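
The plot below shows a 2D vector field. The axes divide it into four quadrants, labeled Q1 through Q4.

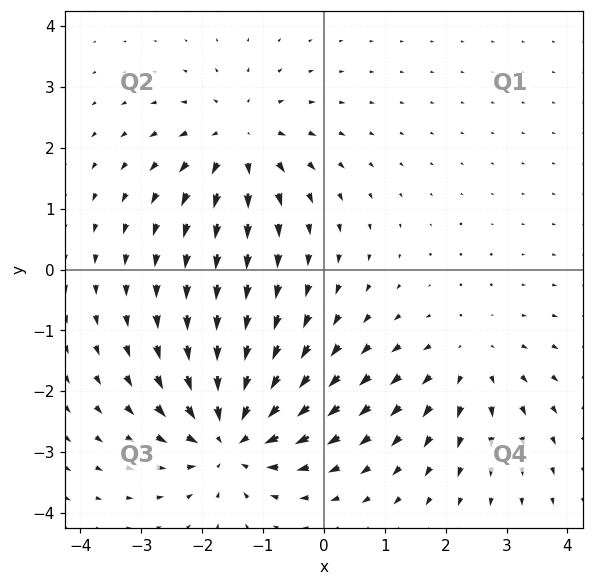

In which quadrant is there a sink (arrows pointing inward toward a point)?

The sink sits at approximately (-1.5, -2.7), which lies in quadrant Q3. The divergence there is about -6, negative as expected for a sink.

Q3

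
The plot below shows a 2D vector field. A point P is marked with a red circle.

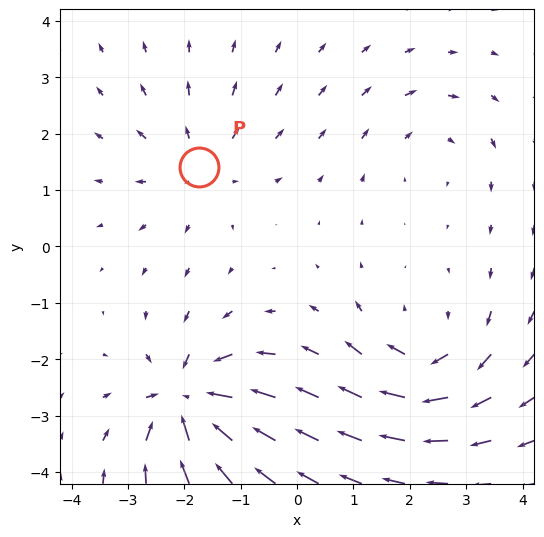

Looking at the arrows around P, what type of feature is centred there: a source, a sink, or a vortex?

source

At P (-1.7, 1.4) the arrows spread outward. Divergence about +3, curl ≈0 — positive divergence with near-zero curl is a source.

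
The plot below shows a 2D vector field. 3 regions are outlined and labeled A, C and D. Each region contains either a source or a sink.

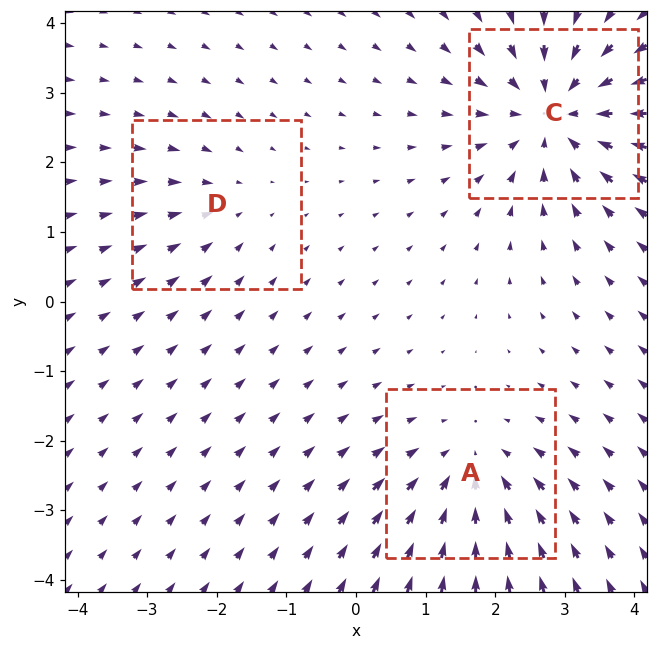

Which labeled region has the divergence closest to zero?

D

Divergence at each region's feature centre — A: about -3, C: about -5, D: about -2. Region D is closest to zero.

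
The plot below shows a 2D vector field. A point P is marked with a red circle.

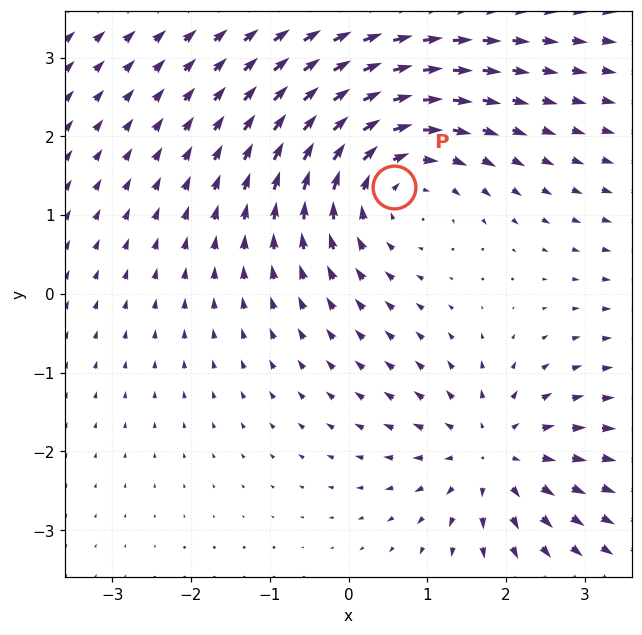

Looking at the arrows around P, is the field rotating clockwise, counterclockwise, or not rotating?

clockwise

Near P at (0.6, 1.4) the arrows circulate clockwise. The curl (z-component) there is about -4; negative curl means clockwise rotation.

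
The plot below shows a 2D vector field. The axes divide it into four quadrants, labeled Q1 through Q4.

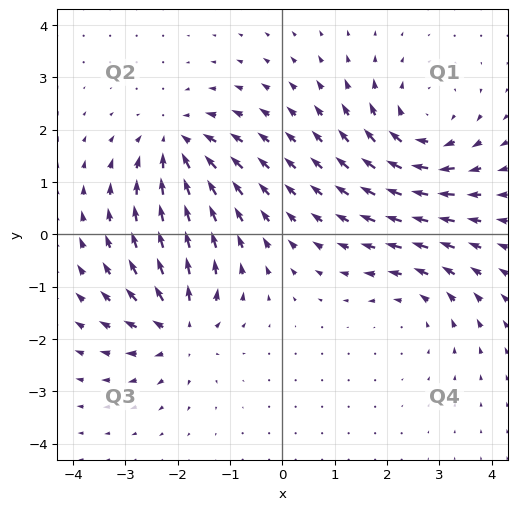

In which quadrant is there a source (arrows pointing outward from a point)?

The source sits at approximately (-1.9, -1.8), which lies in quadrant Q3. The divergence there is about +5, positive as expected for a source.

Q3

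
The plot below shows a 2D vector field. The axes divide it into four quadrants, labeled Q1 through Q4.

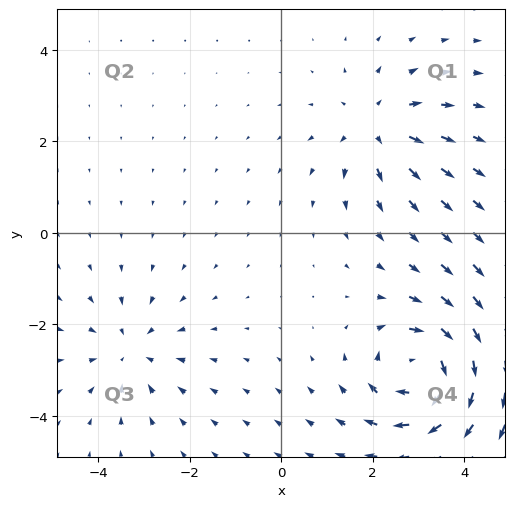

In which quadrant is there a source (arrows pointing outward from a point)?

Q1

The source sits at approximately (2.1, 2.3), which lies in quadrant Q1. The divergence there is about +3, positive as expected for a source.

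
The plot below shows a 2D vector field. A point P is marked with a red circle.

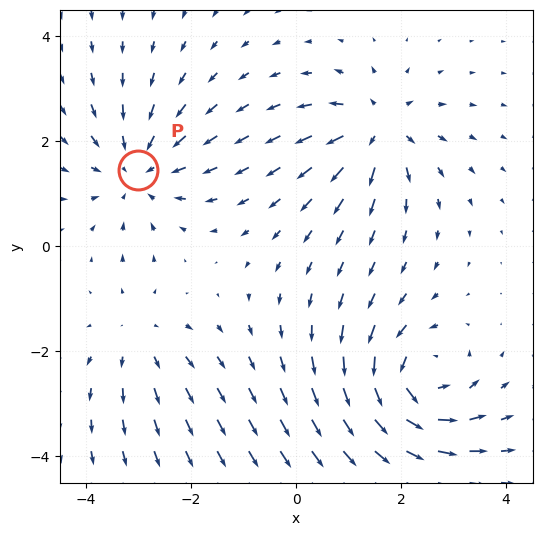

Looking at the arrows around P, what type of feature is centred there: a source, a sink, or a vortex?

At P (-3.0, 1.5) the arrows converge inward. Divergence about -3, curl ≈0 — negative divergence with near-zero curl is a sink.

sink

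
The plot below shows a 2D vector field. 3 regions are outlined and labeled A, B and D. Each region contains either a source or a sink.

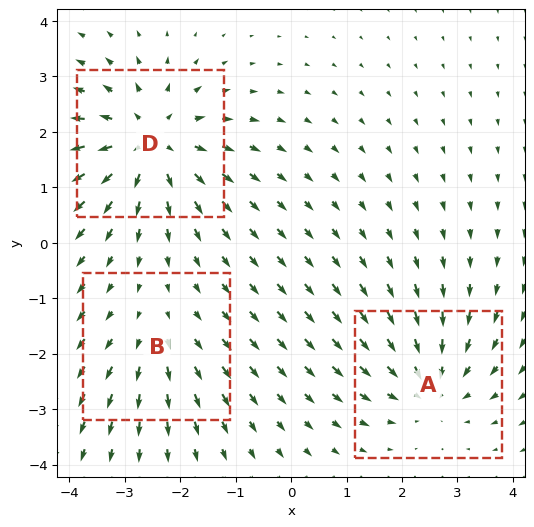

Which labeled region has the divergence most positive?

Divergence at each region's feature centre — A: about -3, B: about +2, D: about +5. Region D is most positive.

D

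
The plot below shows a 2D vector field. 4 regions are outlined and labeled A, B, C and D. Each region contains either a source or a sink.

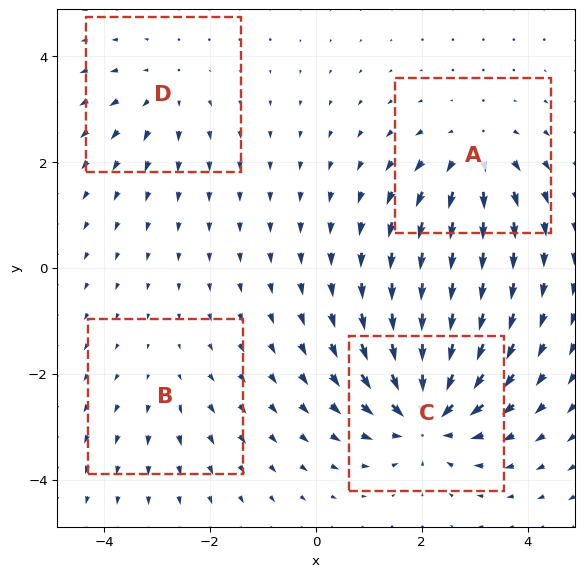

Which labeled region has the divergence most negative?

C

Divergence at each region's feature centre — A: about +5, B: about +2, C: about -8, D: about +3. Region C is most negative.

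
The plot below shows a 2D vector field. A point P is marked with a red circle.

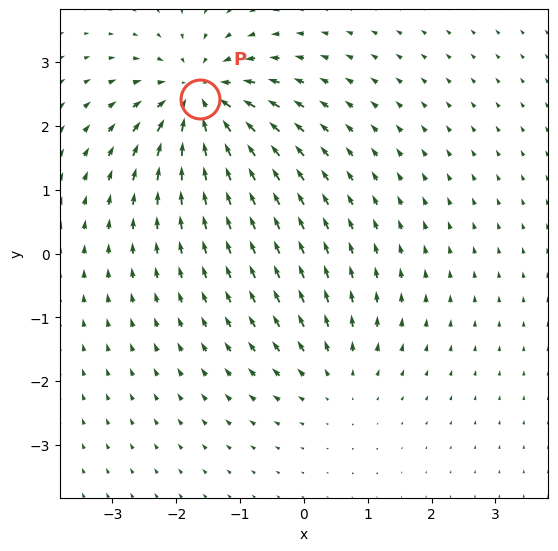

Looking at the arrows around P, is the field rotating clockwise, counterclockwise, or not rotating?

not rotating

Near P at (-1.6, 2.4) the arrows show no circulation. The curl there is ≈0.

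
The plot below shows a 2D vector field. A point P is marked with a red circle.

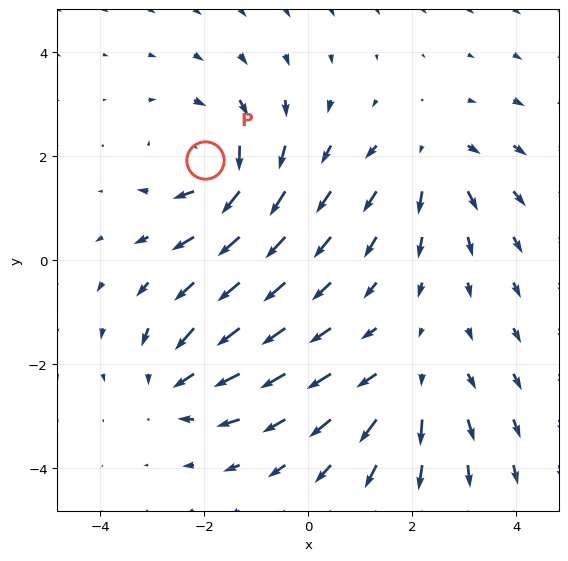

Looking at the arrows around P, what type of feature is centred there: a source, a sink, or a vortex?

At P (-2.0, 1.9) the arrows circulate clockwise. Divergence ≈0, curl about -5 — near-zero divergence with nonzero curl is a vortex.

vortex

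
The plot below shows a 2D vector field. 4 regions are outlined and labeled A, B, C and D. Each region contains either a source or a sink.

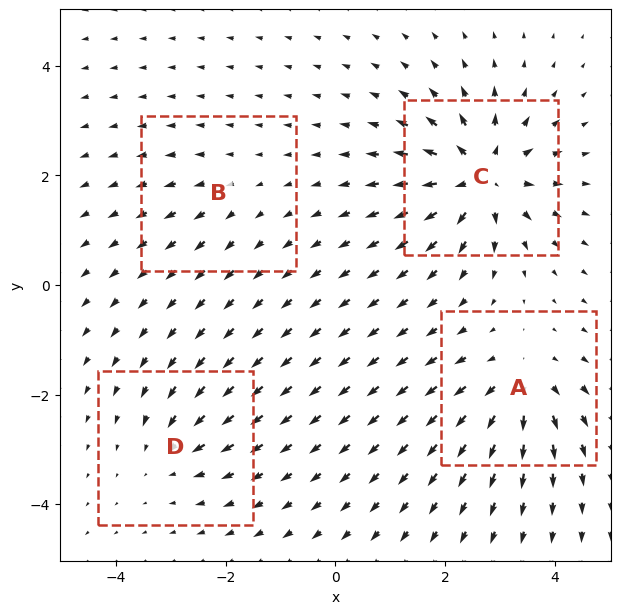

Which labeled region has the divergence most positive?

Divergence at each region's feature centre — A: about +6, B: about +2, C: about +9, D: about -4. Region C is most positive.

C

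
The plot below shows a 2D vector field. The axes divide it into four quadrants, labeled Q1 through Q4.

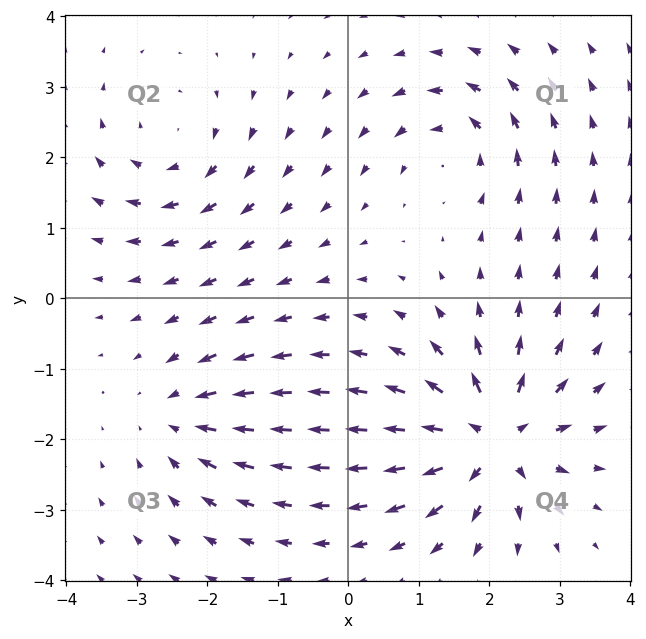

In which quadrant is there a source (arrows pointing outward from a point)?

The source sits at approximately (2.0, -2.0), which lies in quadrant Q4. The divergence there is about +6, positive as expected for a source.

Q4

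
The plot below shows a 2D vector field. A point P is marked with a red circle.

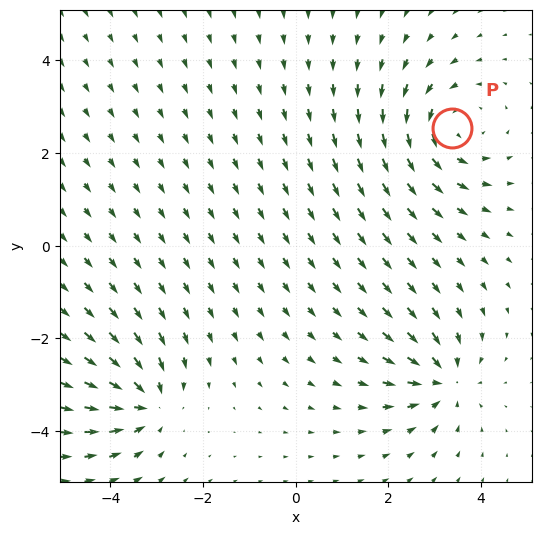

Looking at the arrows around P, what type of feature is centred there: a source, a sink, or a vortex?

At P (3.4, 2.5) the arrows circulate counterclockwise. Divergence ≈0, curl about +4 — near-zero divergence with nonzero curl is a vortex.

vortex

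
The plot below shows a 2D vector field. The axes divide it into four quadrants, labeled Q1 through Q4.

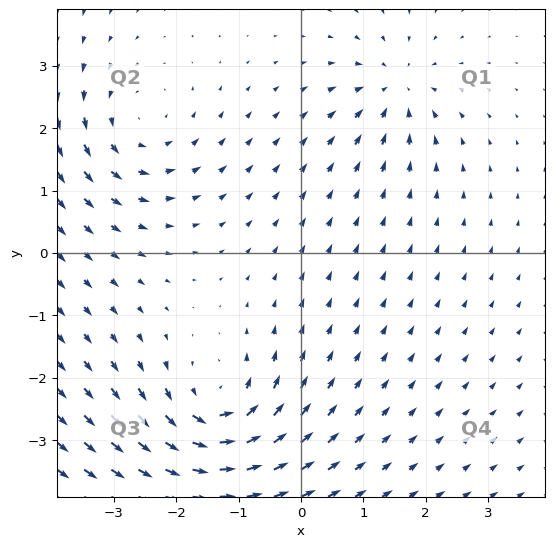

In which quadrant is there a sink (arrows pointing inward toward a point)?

The sink sits at approximately (1.5, 2.6), which lies in quadrant Q1. The divergence there is about -4, negative as expected for a sink.

Q1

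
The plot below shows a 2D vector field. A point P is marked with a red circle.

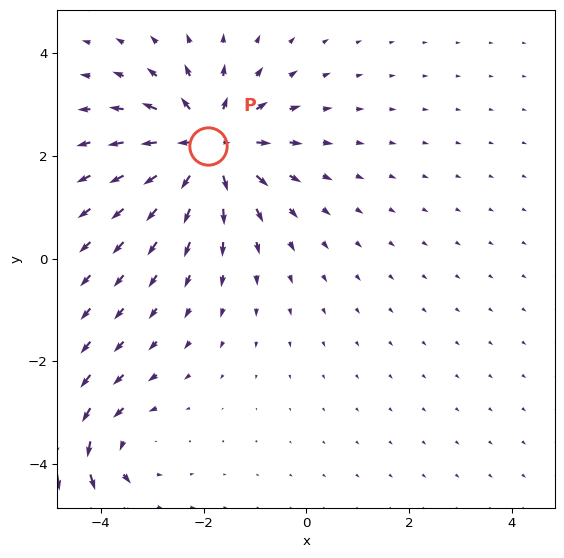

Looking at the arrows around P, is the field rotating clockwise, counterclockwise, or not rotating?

Near P at (-1.9, 2.2) the arrows show no circulation. The curl there is ≈0.

not rotating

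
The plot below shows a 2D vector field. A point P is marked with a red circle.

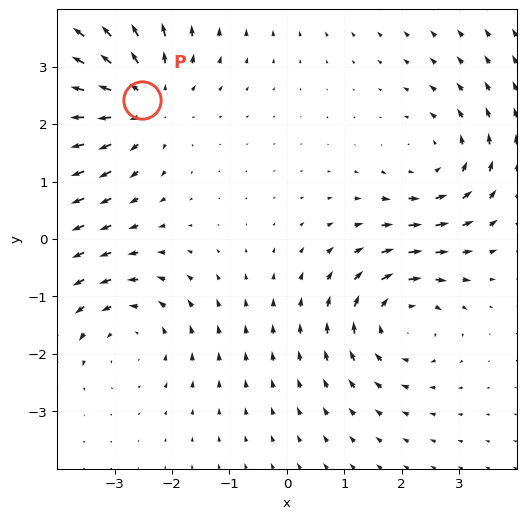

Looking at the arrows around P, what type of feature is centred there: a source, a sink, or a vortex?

At P (-2.5, 2.4) the arrows spread outward. Divergence about +4, curl ≈0 — positive divergence with near-zero curl is a source.

source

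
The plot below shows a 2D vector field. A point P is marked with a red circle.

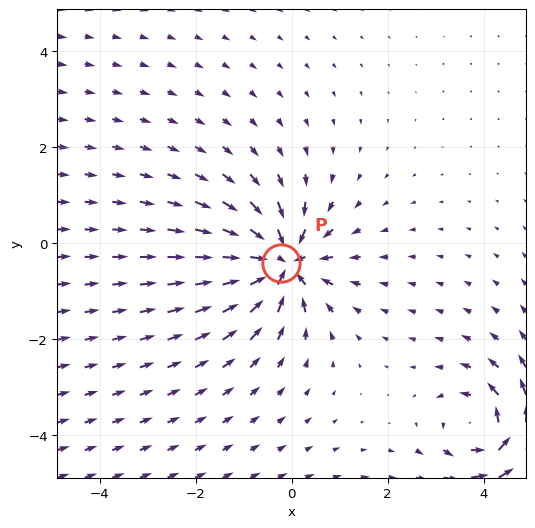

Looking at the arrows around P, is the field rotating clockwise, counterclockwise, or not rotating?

Near P at (-0.2, -0.4) the arrows show no circulation. The curl there is ≈0.

not rotating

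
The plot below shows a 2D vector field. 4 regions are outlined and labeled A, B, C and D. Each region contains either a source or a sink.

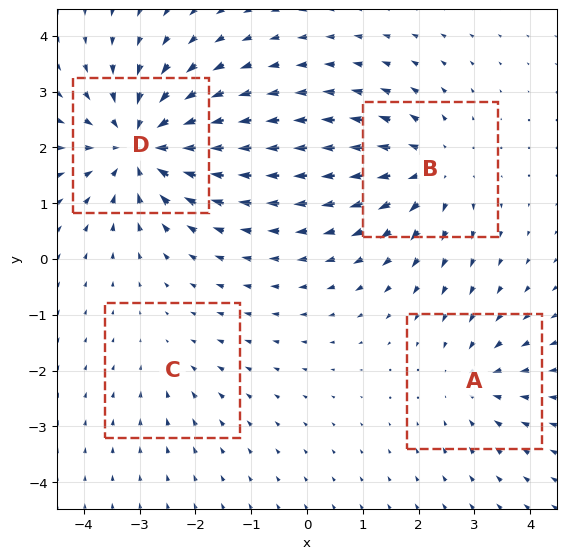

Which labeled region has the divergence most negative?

D

Divergence at each region's feature centre — A: about -3, B: about +5, C: about -2, D: about -7. Region D is most negative.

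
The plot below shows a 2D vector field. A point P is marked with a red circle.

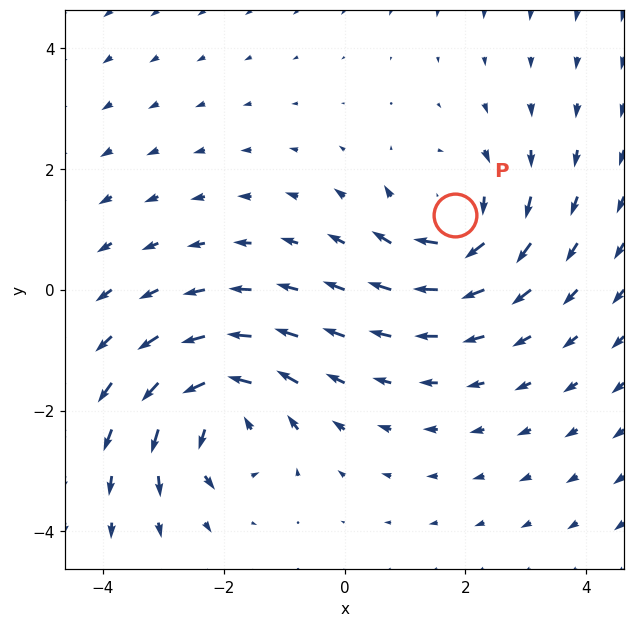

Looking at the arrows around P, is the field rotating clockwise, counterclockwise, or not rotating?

Near P at (1.8, 1.2) the arrows circulate clockwise. The curl (z-component) there is about -4; negative curl means clockwise rotation.

clockwise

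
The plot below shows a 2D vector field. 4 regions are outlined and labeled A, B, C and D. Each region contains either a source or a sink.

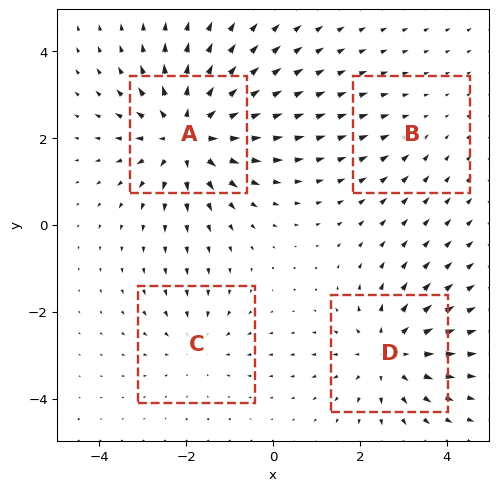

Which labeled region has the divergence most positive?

A

Divergence at each region's feature centre — A: about +6, B: about -2, C: about -3, D: about +5. Region A is most positive.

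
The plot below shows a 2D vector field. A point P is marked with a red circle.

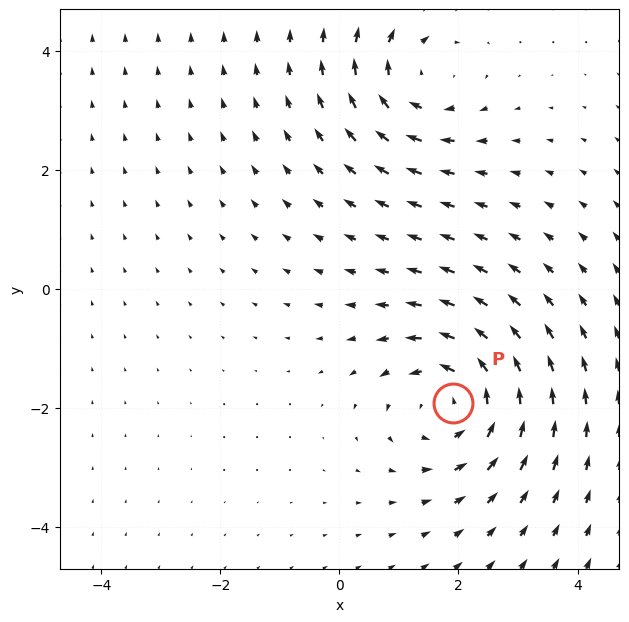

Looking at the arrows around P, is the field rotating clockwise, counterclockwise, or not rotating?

Near P at (1.9, -1.9) the arrows circulate counterclockwise. The curl (z-component) there is about +3; positive curl means counterclockwise rotation.

counterclockwise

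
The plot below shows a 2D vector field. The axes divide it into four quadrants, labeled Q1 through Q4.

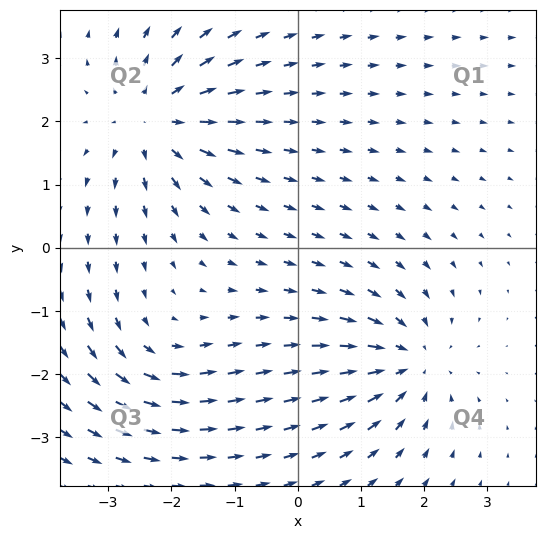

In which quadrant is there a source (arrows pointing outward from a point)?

The source sits at approximately (-2.3, 2.0), which lies in quadrant Q2. The divergence there is about +5, positive as expected for a source.

Q2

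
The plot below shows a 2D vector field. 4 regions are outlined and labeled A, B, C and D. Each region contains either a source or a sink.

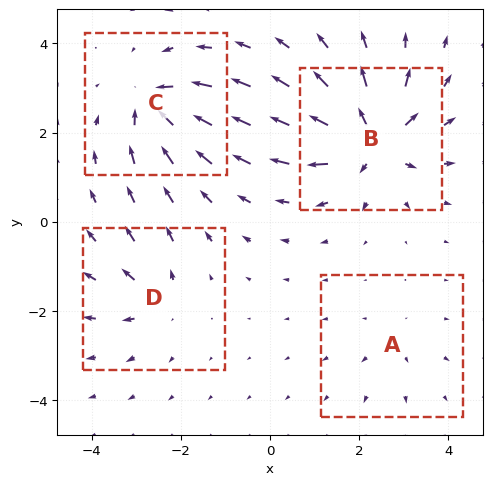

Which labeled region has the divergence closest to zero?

Divergence at each region's feature centre — A: about +2, B: about +8, C: about -6, D: about +4. Region A is closest to zero.

A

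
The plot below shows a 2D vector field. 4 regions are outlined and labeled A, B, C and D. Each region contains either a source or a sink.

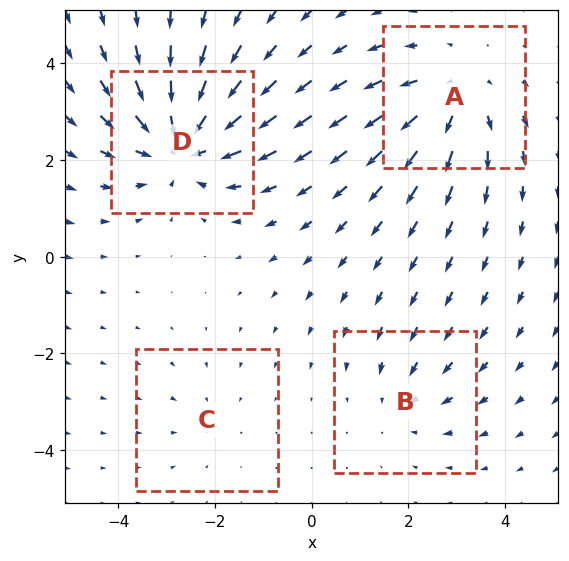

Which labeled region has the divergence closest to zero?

Divergence at each region's feature centre — A: about +4, B: about -3, C: about -2, D: about -6. Region C is closest to zero.

C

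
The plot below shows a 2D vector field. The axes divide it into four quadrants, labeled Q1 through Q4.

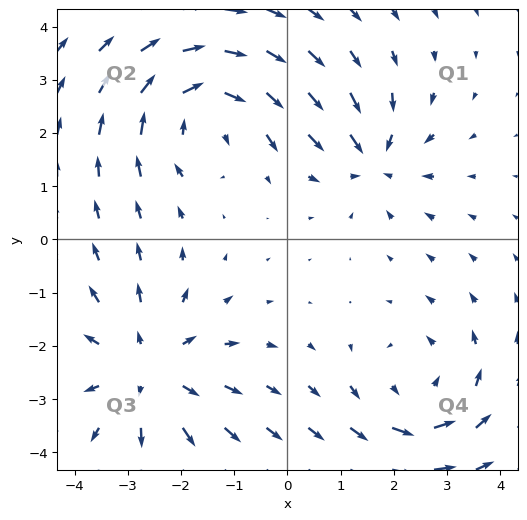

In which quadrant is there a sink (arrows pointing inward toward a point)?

Q1

The sink sits at approximately (1.6, 1.5), which lies in quadrant Q1. The divergence there is about -3, negative as expected for a sink.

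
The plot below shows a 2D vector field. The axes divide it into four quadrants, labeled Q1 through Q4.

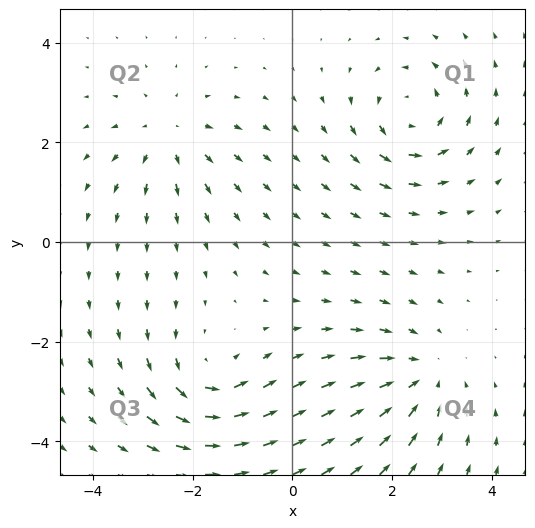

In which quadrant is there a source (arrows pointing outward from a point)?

Q2

The source sits at approximately (-2.5, 2.1), which lies in quadrant Q2. The divergence there is about +4, positive as expected for a source.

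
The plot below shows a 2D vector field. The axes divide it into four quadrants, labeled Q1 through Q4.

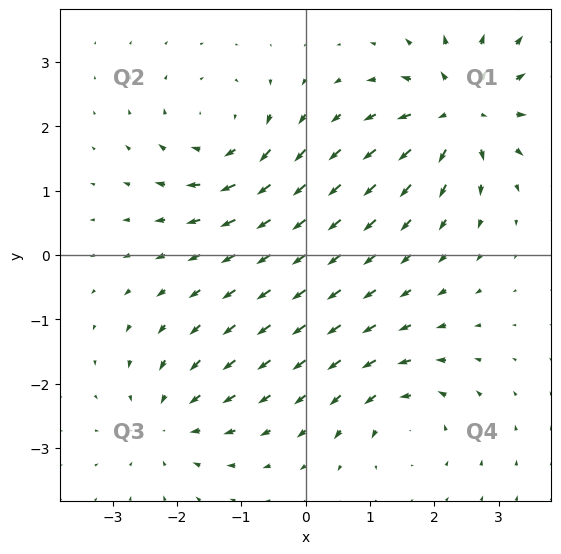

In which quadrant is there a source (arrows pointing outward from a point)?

The source sits at approximately (2.4, 2.2), which lies in quadrant Q1. The divergence there is about +7, positive as expected for a source.

Q1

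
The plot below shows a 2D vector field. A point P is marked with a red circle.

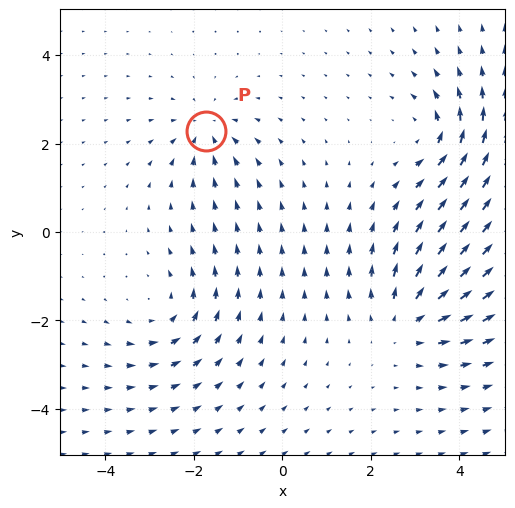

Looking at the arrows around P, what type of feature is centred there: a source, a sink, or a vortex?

At P (-1.7, 2.3) the arrows converge inward. Divergence about -3, curl ≈0 — negative divergence with near-zero curl is a sink.

sink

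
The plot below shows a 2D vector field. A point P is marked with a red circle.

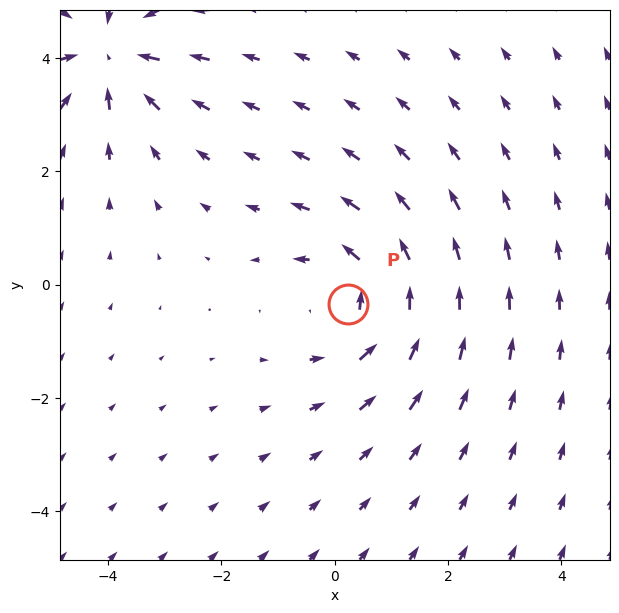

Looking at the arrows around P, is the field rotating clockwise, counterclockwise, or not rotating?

counterclockwise

Near P at (0.2, -0.3) the arrows circulate counterclockwise. The curl (z-component) there is about +2; positive curl means counterclockwise rotation.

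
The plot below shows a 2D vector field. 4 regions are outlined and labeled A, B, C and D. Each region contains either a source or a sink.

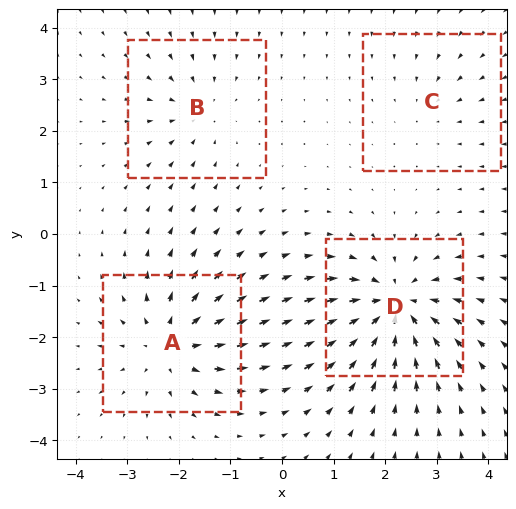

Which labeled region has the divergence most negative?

Divergence at each region's feature centre — A: about +6, B: about -4, C: about -2, D: about -8. Region D is most negative.

D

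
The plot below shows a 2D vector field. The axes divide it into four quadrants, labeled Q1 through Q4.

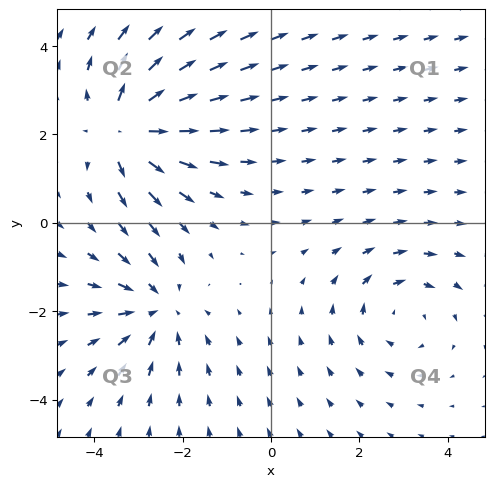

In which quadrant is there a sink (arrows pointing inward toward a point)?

The sink sits at approximately (-2.6, -2.0), which lies in quadrant Q3. The divergence there is about -4, negative as expected for a sink.

Q3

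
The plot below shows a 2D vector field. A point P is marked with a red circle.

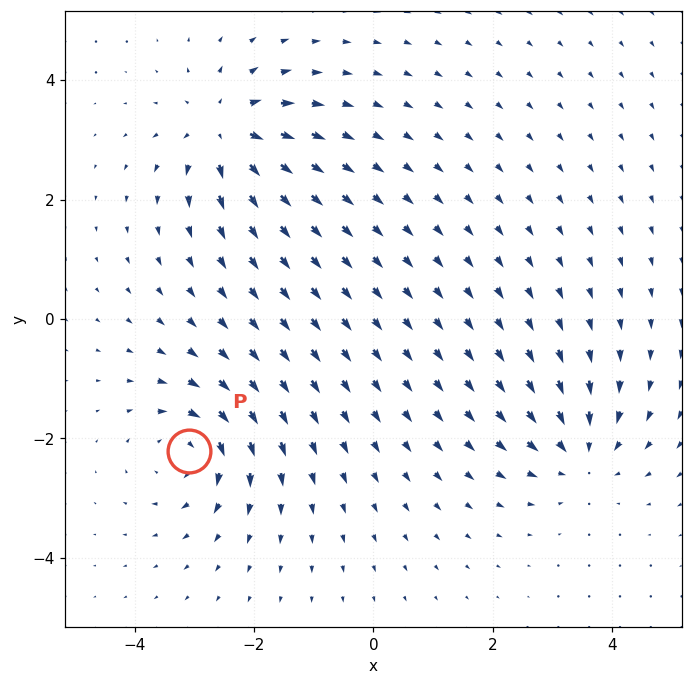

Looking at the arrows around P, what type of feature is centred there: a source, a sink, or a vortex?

At P (-3.1, -2.2) the arrows circulate clockwise. Divergence ≈0, curl about -6 — near-zero divergence with nonzero curl is a vortex.

vortex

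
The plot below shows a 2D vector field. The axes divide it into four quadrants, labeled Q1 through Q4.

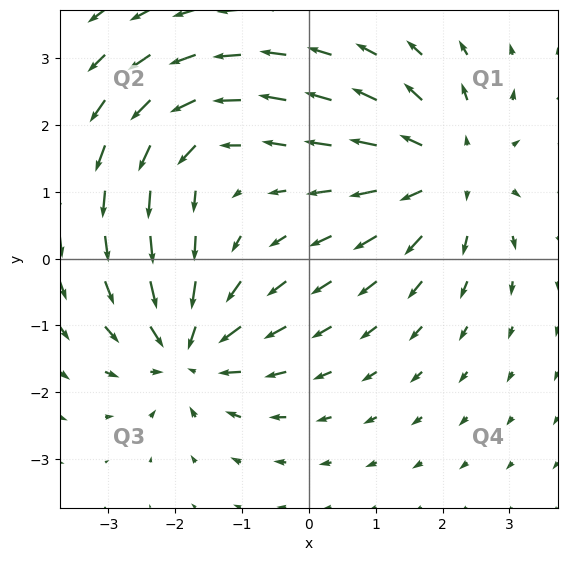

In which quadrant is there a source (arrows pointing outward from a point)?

Q1

The source sits at approximately (2.1, 1.3), which lies in quadrant Q1. The divergence there is about +3, positive as expected for a source.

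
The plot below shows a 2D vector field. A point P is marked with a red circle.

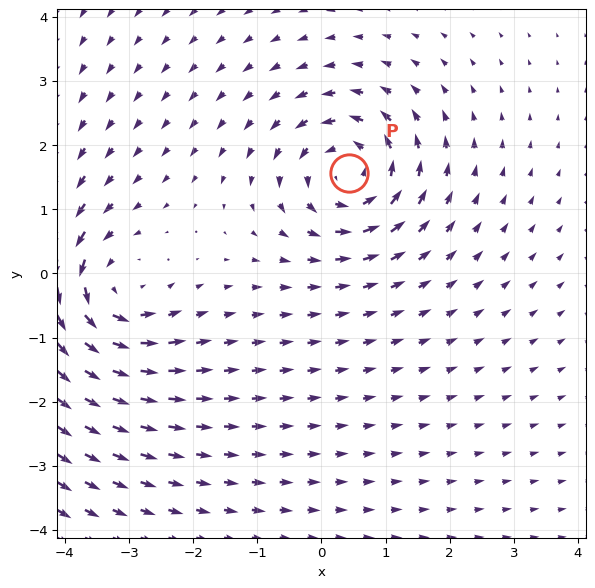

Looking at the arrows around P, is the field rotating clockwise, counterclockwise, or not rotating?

counterclockwise

Near P at (0.4, 1.6) the arrows circulate counterclockwise. The curl (z-component) there is about +5; positive curl means counterclockwise rotation.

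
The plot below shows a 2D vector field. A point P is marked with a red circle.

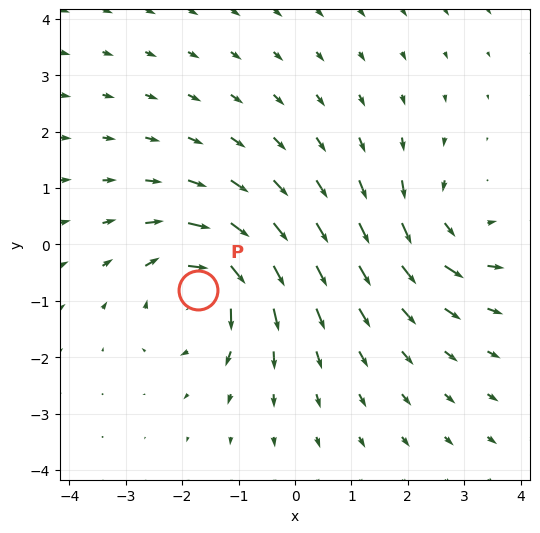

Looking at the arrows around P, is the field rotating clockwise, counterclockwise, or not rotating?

Near P at (-1.7, -0.8) the arrows circulate clockwise. The curl (z-component) there is about -6; negative curl means clockwise rotation.

clockwise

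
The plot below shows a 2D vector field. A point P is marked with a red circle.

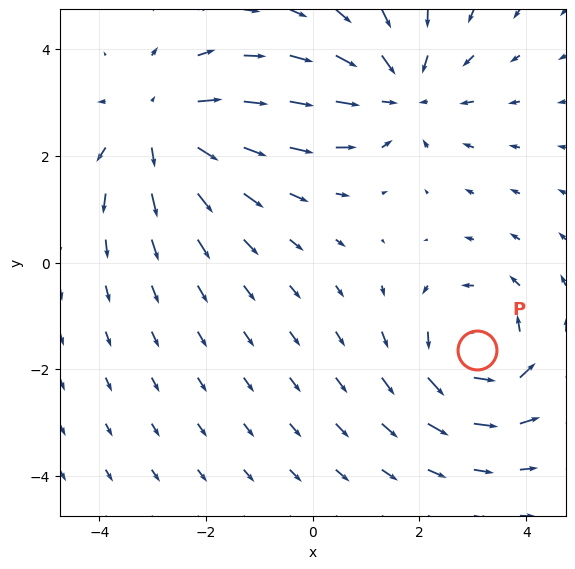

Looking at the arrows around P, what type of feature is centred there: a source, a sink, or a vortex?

vortex

At P (3.1, -1.6) the arrows circulate counterclockwise. Divergence ≈0, curl about +5 — near-zero divergence with nonzero curl is a vortex.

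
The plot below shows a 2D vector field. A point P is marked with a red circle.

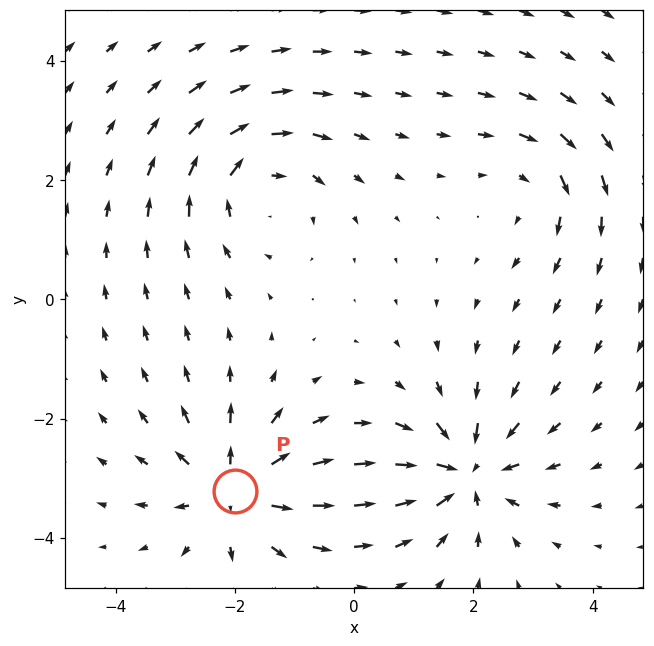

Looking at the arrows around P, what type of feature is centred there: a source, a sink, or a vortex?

At P (-2.0, -3.2) the arrows spread outward. Divergence about +6, curl ≈0 — positive divergence with near-zero curl is a source.

source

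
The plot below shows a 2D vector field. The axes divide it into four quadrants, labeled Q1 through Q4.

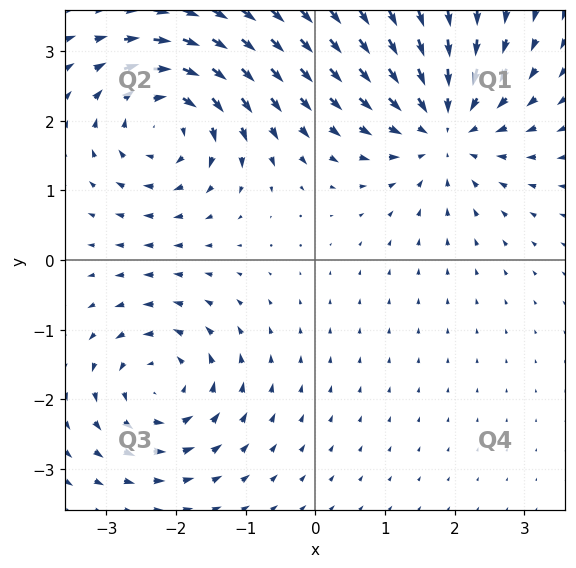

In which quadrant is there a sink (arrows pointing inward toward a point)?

Q1

The sink sits at approximately (1.8, 1.9), which lies in quadrant Q1. The divergence there is about -5, negative as expected for a sink.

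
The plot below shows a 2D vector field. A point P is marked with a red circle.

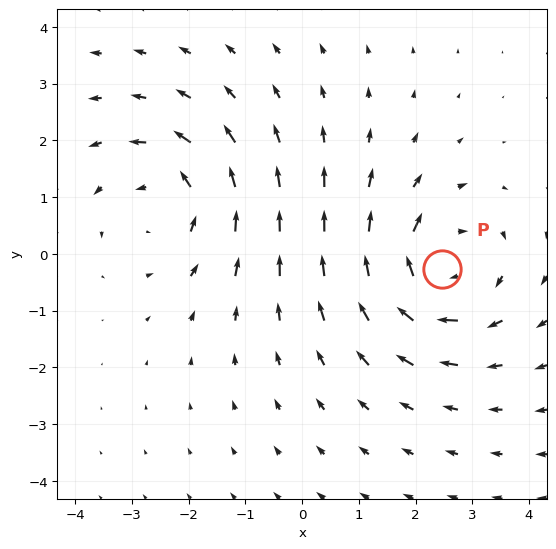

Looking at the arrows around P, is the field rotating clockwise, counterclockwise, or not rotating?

Near P at (2.5, -0.3) the arrows circulate clockwise. The curl (z-component) there is about -4; negative curl means clockwise rotation.

clockwise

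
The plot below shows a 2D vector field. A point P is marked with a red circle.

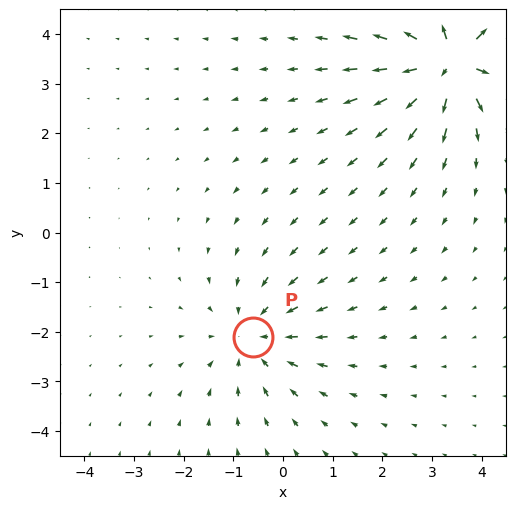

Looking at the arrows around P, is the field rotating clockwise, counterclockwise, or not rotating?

Near P at (-0.6, -2.1) the arrows show no circulation. The curl there is ≈0.

not rotating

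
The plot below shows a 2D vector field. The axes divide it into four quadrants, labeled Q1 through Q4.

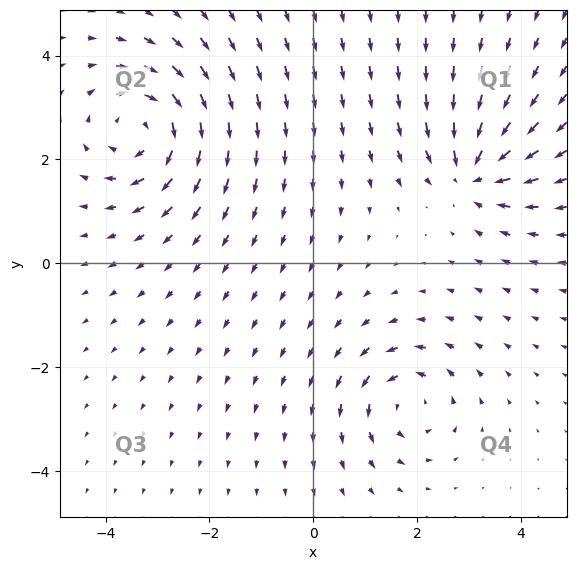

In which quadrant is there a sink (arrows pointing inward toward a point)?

The sink sits at approximately (3.1, 1.8), which lies in quadrant Q1. The divergence there is about -5, negative as expected for a sink.

Q1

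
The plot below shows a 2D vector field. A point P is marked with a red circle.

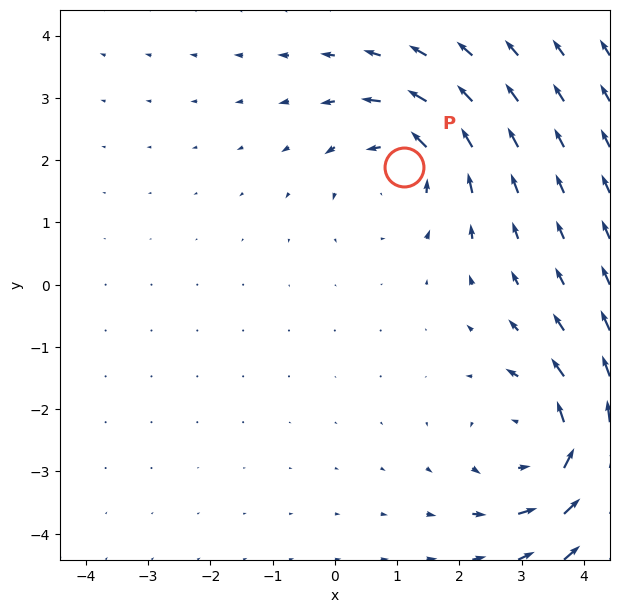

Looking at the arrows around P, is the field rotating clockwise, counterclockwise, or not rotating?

counterclockwise

Near P at (1.1, 1.9) the arrows circulate counterclockwise. The curl (z-component) there is about +3; positive curl means counterclockwise rotation.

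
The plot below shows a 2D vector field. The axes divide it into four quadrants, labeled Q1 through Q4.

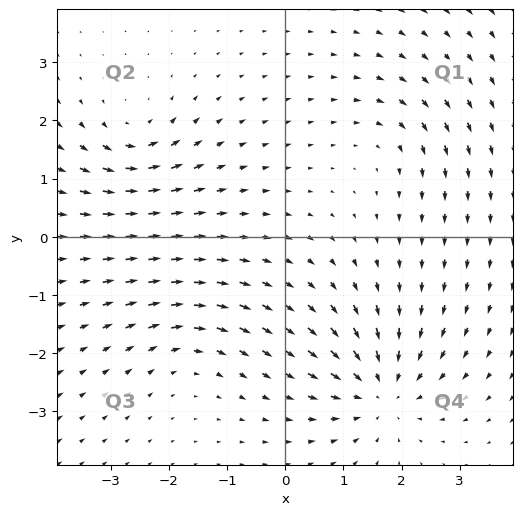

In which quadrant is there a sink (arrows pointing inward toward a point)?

Q4

The sink sits at approximately (1.6, -2.7), which lies in quadrant Q4. The divergence there is about -5, negative as expected for a sink.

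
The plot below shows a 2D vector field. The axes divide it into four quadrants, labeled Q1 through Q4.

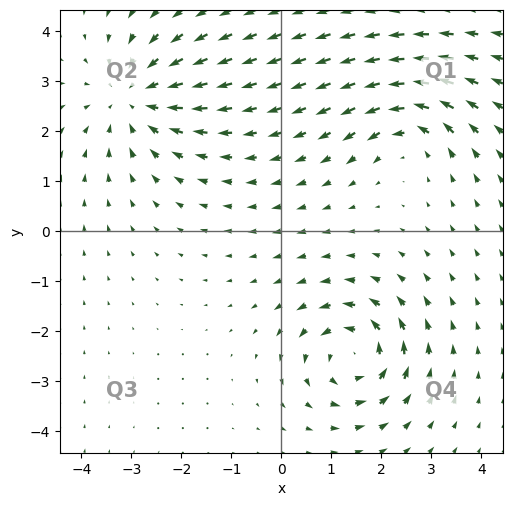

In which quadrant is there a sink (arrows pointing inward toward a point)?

The sink sits at approximately (-2.9, 2.7), which lies in quadrant Q2. The divergence there is about -3, negative as expected for a sink.

Q2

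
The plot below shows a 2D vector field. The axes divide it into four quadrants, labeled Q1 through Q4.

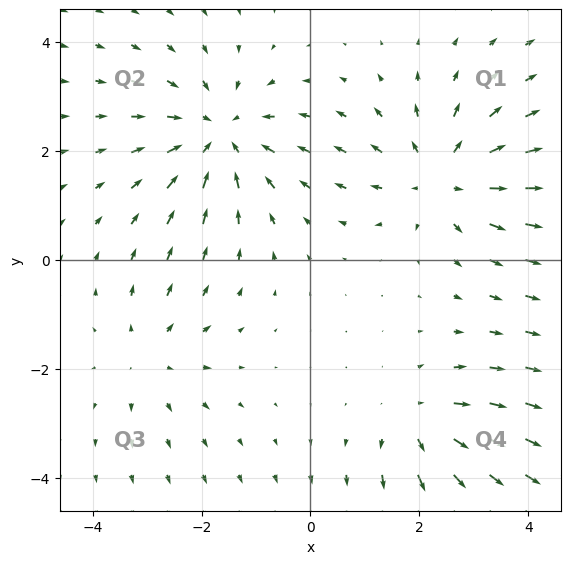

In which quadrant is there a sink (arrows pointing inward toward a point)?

Q2

The sink sits at approximately (-1.7, 2.3), which lies in quadrant Q2. The divergence there is about -4, negative as expected for a sink.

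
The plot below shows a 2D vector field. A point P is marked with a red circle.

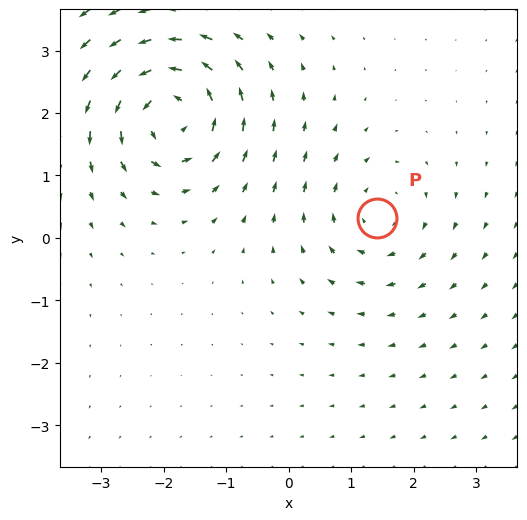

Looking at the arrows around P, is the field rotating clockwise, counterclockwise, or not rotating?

Near P at (1.4, 0.3) the arrows circulate clockwise. The curl (z-component) there is about -3; negative curl means clockwise rotation.

clockwise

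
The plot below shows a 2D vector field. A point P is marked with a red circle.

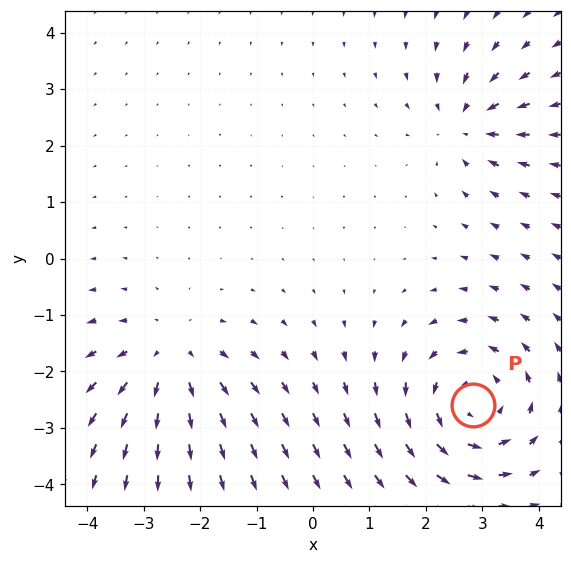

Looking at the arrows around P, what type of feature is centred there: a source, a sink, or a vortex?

vortex

At P (2.8, -2.6) the arrows circulate counterclockwise. Divergence ≈0, curl about +4 — near-zero divergence with nonzero curl is a vortex.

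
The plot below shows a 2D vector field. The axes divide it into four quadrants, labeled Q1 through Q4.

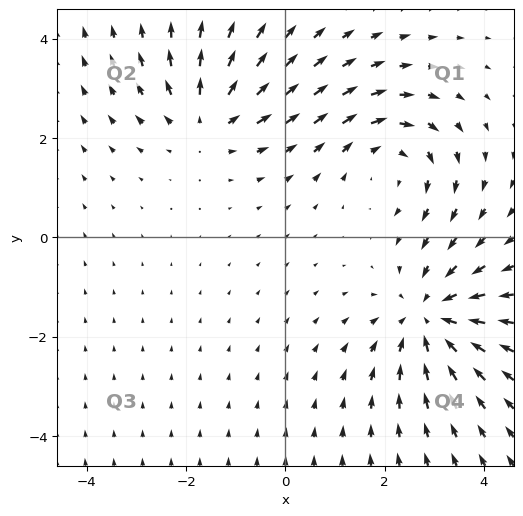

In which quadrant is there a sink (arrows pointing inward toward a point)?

The sink sits at approximately (2.9, -1.6), which lies in quadrant Q4. The divergence there is about -3, negative as expected for a sink.

Q4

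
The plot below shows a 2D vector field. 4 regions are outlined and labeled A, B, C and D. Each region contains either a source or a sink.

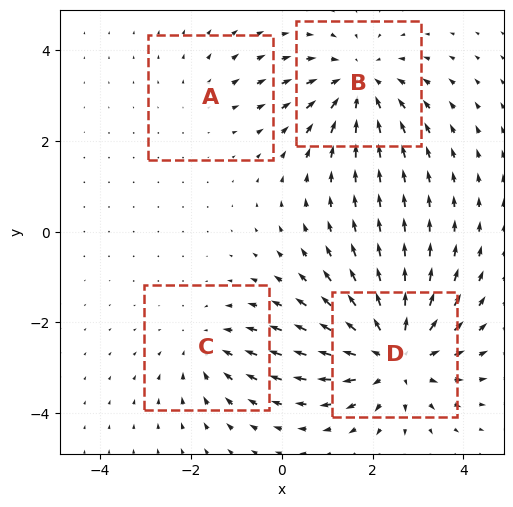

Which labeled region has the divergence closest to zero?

Divergence at each region's feature centre — A: about +2, B: about -4, C: about -3, D: about +6. Region A is closest to zero.

A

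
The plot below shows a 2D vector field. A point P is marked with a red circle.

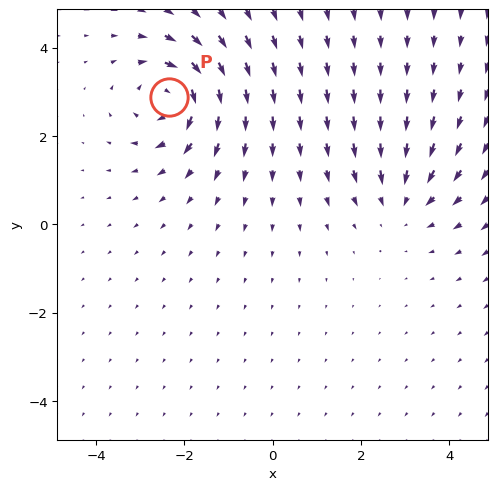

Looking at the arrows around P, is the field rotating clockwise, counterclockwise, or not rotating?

Near P at (-2.3, 2.9) the arrows circulate clockwise. The curl (z-component) there is about -5; negative curl means clockwise rotation.

clockwise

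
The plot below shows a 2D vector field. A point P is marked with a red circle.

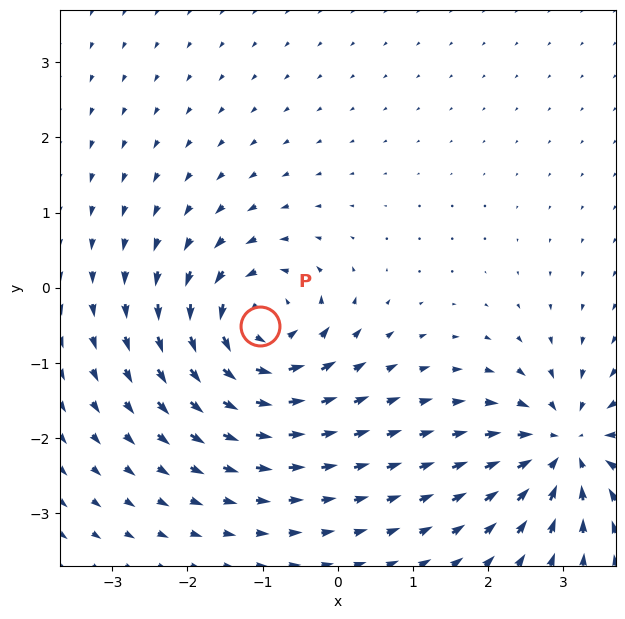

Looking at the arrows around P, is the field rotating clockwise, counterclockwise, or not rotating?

counterclockwise

Near P at (-1.0, -0.5) the arrows circulate counterclockwise. The curl (z-component) there is about +7; positive curl means counterclockwise rotation.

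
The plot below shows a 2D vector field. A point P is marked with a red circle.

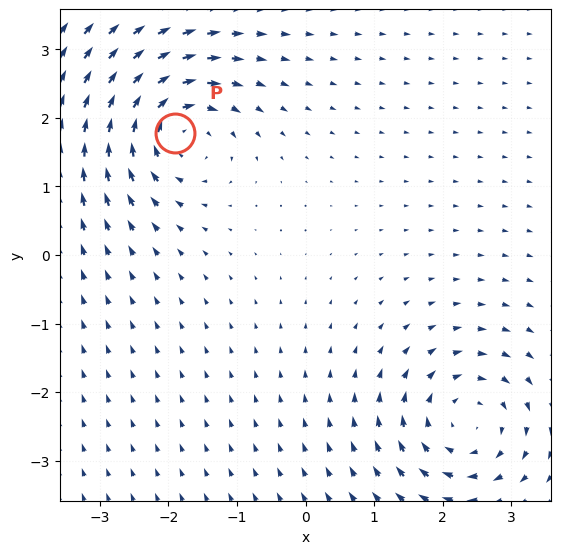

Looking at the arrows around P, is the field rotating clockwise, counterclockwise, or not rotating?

Near P at (-1.9, 1.8) the arrows circulate clockwise. The curl (z-component) there is about -4; negative curl means clockwise rotation.

clockwise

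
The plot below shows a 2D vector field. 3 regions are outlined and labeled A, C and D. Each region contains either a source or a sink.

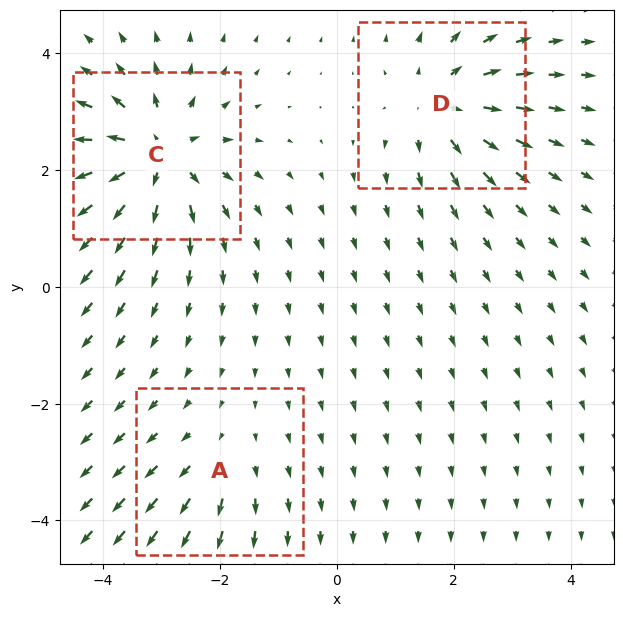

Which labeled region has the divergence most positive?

Divergence at each region's feature centre — A: about +2, C: about +5, D: about +4. Region C is most positive.

C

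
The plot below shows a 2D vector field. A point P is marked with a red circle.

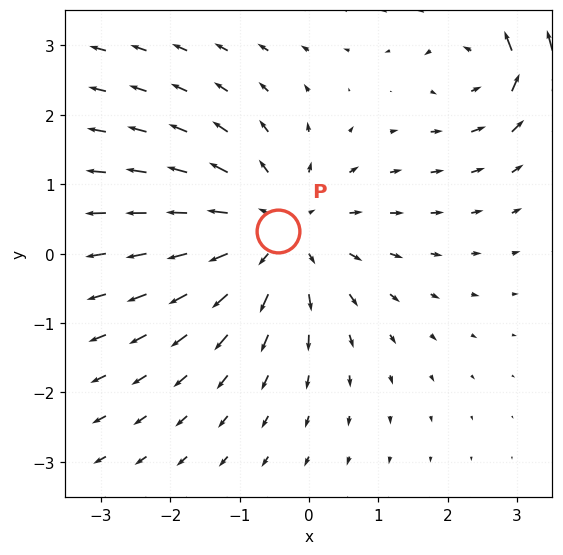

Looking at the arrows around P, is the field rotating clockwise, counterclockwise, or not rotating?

not rotating

Near P at (-0.4, 0.3) the arrows show no circulation. The curl there is ≈0.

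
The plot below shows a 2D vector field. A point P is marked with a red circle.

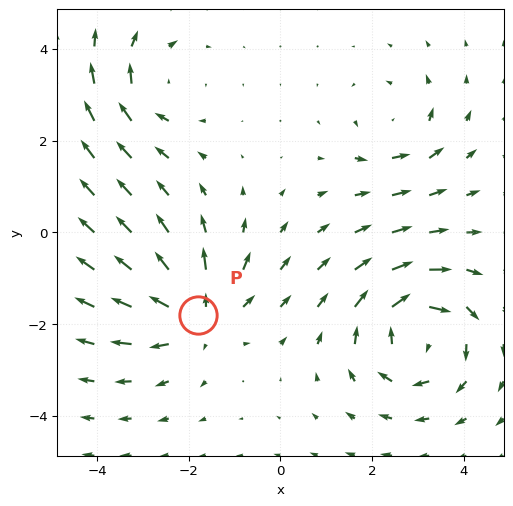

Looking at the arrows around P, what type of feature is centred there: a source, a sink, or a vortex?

At P (-1.8, -1.8) the arrows spread outward. Divergence about +5, curl ≈0 — positive divergence with near-zero curl is a source.

source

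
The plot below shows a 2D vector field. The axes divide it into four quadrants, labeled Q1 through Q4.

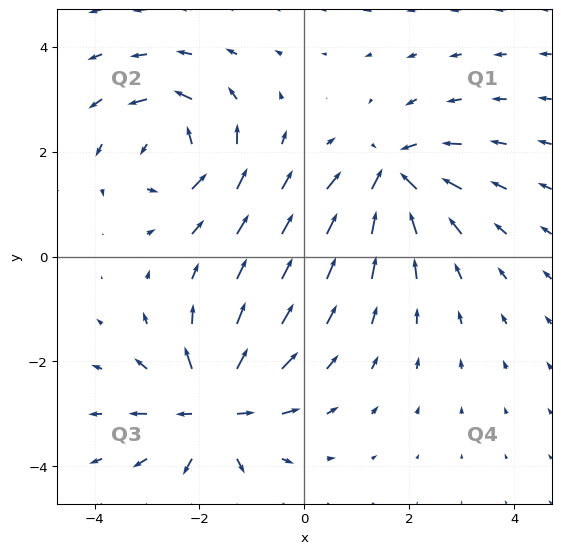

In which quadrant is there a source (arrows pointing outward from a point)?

Q3

The source sits at approximately (-1.7, -2.9), which lies in quadrant Q3. The divergence there is about +6, positive as expected for a source.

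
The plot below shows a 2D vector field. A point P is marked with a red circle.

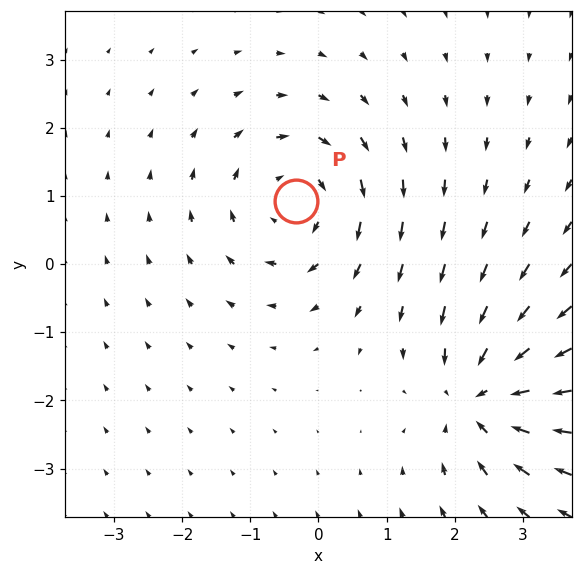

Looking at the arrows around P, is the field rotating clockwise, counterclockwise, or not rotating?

clockwise

Near P at (-0.3, 0.9) the arrows circulate clockwise. The curl (z-component) there is about -4; negative curl means clockwise rotation.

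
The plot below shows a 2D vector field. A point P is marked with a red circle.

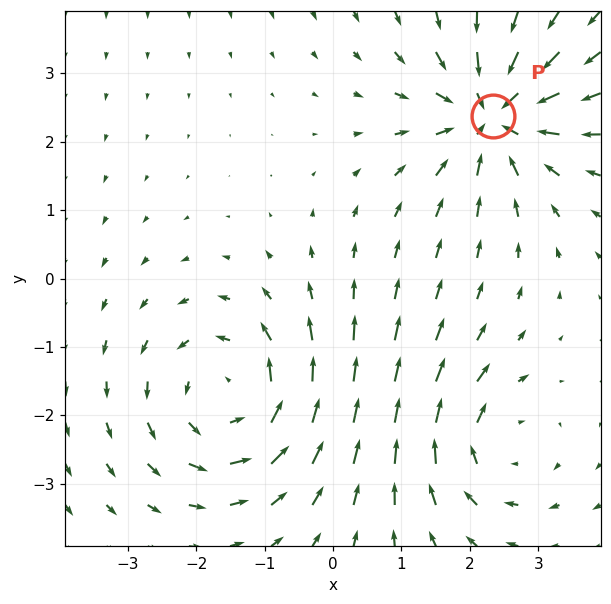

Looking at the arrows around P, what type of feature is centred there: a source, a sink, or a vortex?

At P (2.3, 2.4) the arrows converge inward. Divergence about -5, curl ≈0 — negative divergence with near-zero curl is a sink.

sink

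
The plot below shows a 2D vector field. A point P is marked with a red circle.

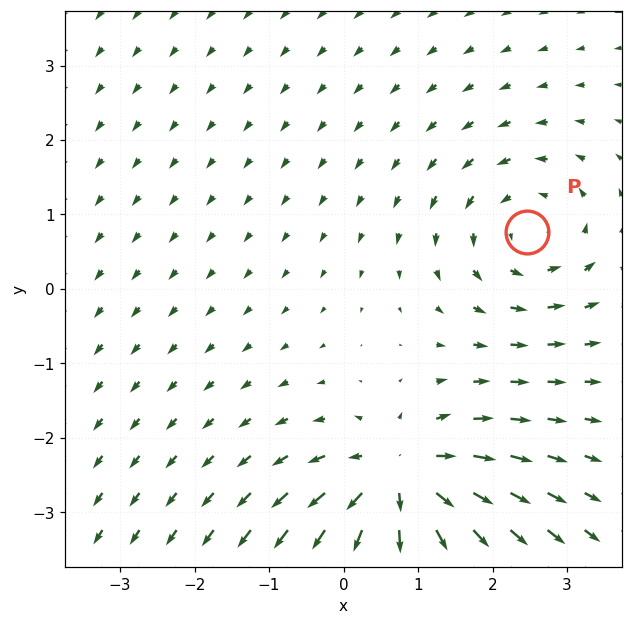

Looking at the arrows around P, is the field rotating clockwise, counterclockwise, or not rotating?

counterclockwise

Near P at (2.5, 0.8) the arrows circulate counterclockwise. The curl (z-component) there is about +3; positive curl means counterclockwise rotation.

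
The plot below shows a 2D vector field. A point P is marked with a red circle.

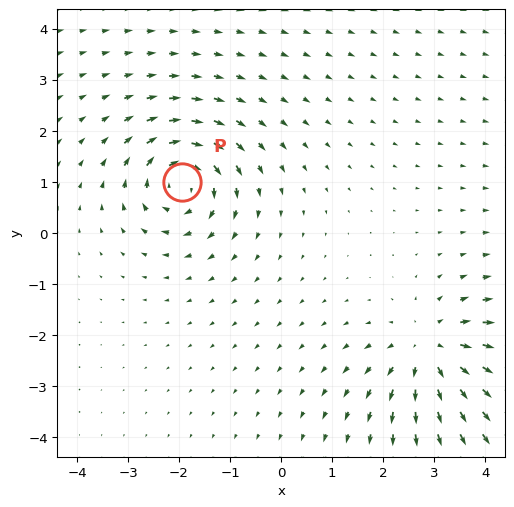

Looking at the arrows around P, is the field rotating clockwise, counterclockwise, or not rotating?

Near P at (-1.9, 1.0) the arrows circulate clockwise. The curl (z-component) there is about -6; negative curl means clockwise rotation.

clockwise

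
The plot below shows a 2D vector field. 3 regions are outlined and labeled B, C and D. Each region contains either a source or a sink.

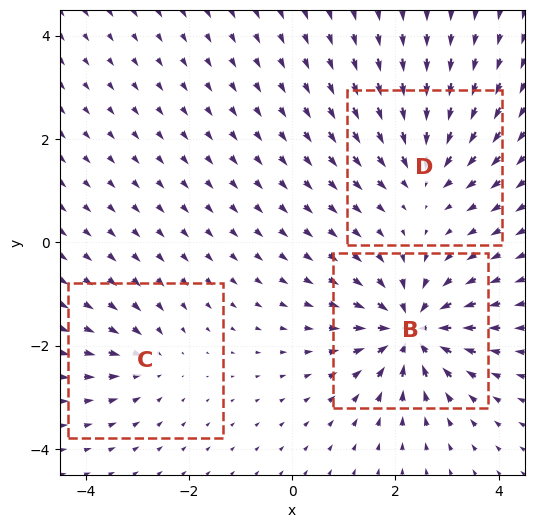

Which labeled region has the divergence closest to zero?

Divergence at each region's feature centre — B: about -6, C: about -3, D: about -4. Region C is closest to zero.

C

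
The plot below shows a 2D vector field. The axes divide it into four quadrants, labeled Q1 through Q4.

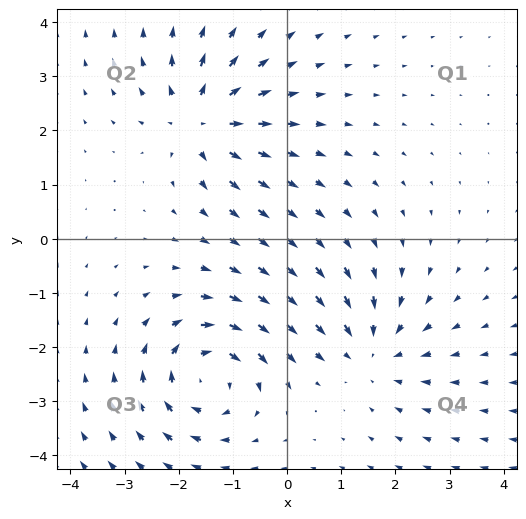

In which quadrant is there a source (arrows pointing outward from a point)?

Q2

The source sits at approximately (-1.6, 2.2), which lies in quadrant Q2. The divergence there is about +6, positive as expected for a source.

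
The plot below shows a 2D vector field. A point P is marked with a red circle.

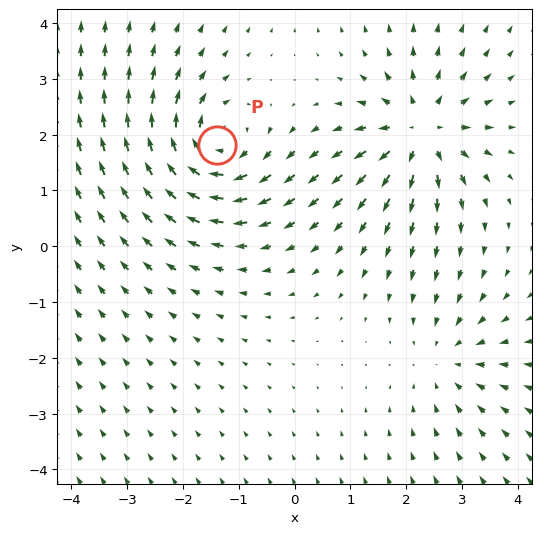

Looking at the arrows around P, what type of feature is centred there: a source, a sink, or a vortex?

vortex

At P (-1.4, 1.8) the arrows circulate clockwise. Divergence ≈0, curl about -5 — near-zero divergence with nonzero curl is a vortex.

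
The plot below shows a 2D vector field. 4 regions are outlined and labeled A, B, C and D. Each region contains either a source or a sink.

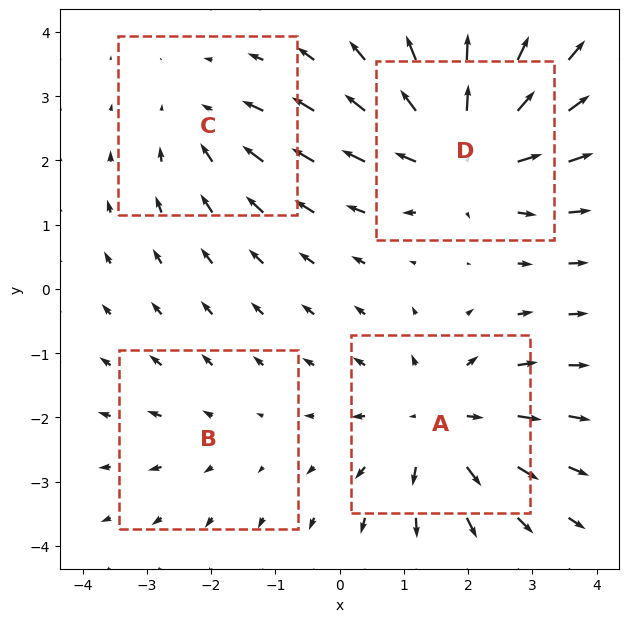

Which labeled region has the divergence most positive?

Divergence at each region's feature centre — A: about +5, B: about +2, C: about -3, D: about +6. Region D is most positive.

D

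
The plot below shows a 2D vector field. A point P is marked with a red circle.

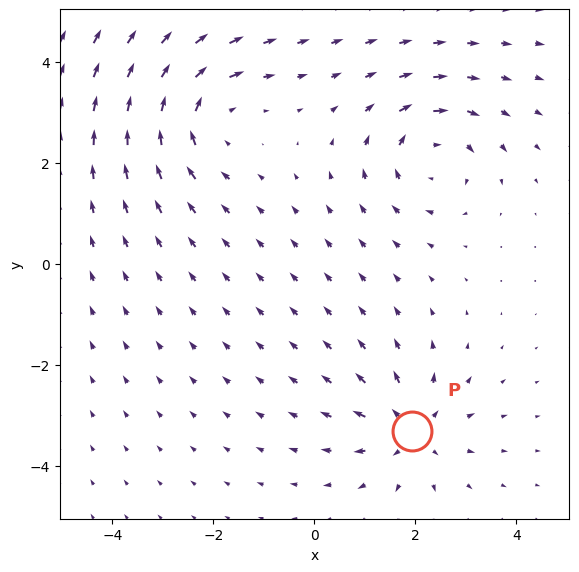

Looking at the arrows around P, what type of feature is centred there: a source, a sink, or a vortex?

source

At P (1.9, -3.3) the arrows spread outward. Divergence about +3, curl ≈0 — positive divergence with near-zero curl is a source.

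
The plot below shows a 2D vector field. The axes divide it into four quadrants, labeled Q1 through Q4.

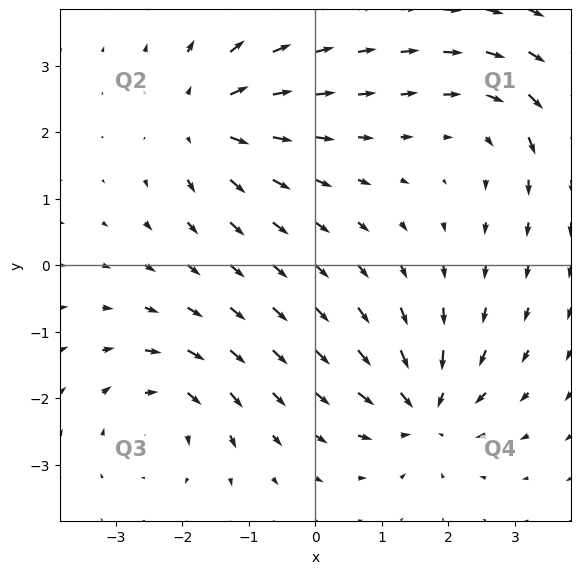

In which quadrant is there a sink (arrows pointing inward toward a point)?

The sink sits at approximately (1.6, -2.2), which lies in quadrant Q4. The divergence there is about -5, negative as expected for a sink.

Q4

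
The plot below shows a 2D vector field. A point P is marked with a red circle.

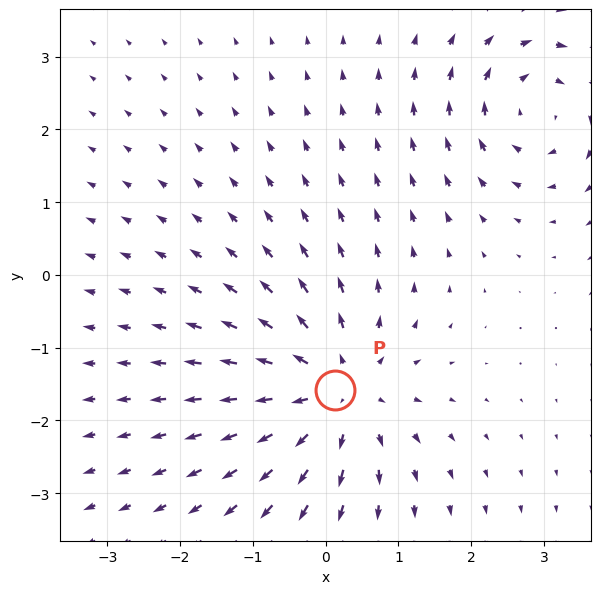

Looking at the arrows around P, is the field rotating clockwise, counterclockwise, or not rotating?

Near P at (0.1, -1.6) the arrows show no circulation. The curl there is ≈0.

not rotating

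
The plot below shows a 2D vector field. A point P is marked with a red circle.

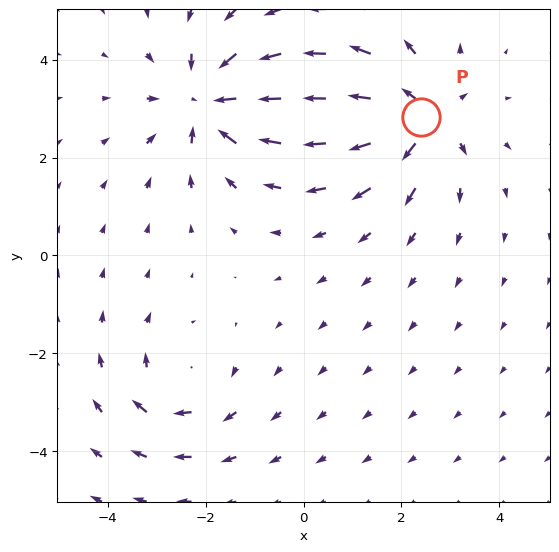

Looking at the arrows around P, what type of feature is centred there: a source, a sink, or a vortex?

At P (2.4, 2.8) the arrows spread outward. Divergence about +5, curl ≈0 — positive divergence with near-zero curl is a source.

source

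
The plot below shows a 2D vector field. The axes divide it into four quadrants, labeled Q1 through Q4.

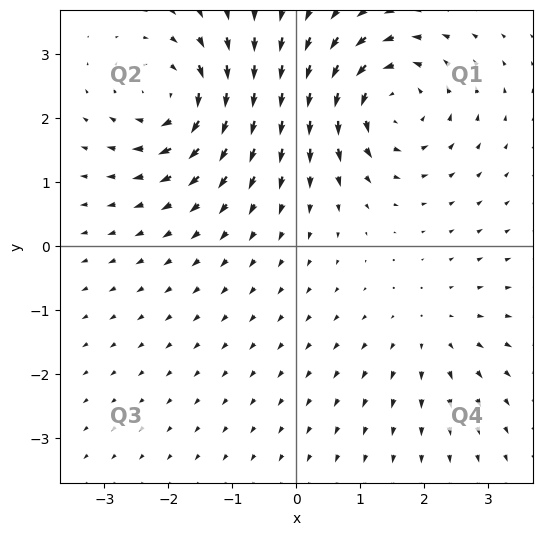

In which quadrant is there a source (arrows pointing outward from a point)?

Q4

The source sits at approximately (2.1, -1.3), which lies in quadrant Q4. The divergence there is about +2, positive as expected for a source.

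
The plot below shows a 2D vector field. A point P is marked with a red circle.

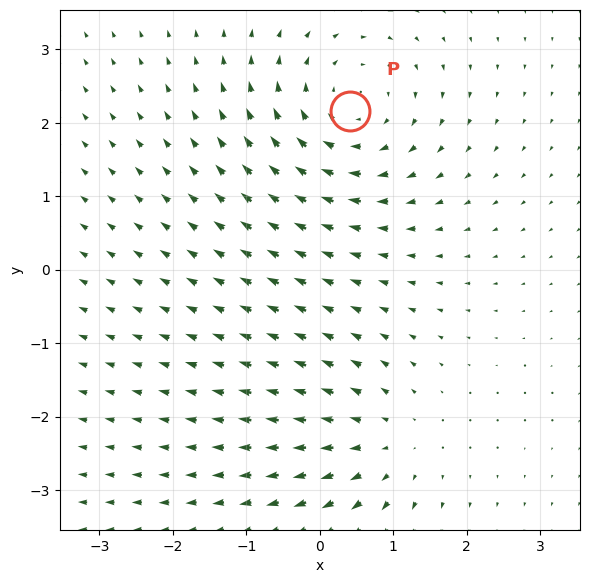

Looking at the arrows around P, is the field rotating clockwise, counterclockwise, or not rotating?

Near P at (0.4, 2.2) the arrows circulate clockwise. The curl (z-component) there is about -3; negative curl means clockwise rotation.

clockwise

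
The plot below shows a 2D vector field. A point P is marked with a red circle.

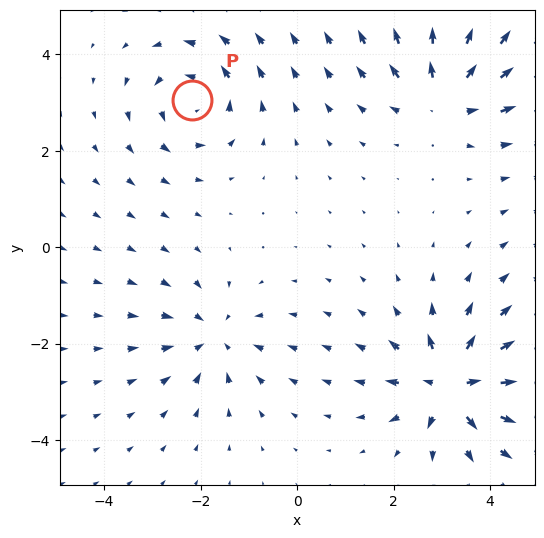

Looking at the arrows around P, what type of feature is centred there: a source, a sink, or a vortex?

At P (-2.2, 3.1) the arrows circulate counterclockwise. Divergence ≈0, curl about +4 — near-zero divergence with nonzero curl is a vortex.

vortex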